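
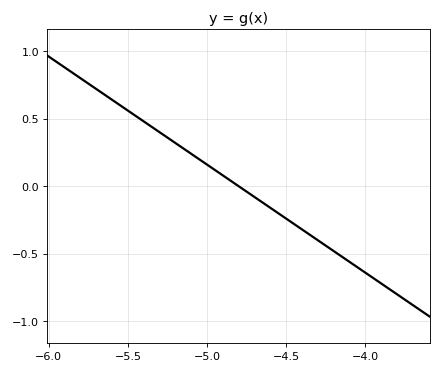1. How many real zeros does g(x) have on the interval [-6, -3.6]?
1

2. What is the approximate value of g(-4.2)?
-0.5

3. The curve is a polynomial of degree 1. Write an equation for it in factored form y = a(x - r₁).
y = -0.8(x + 4.8)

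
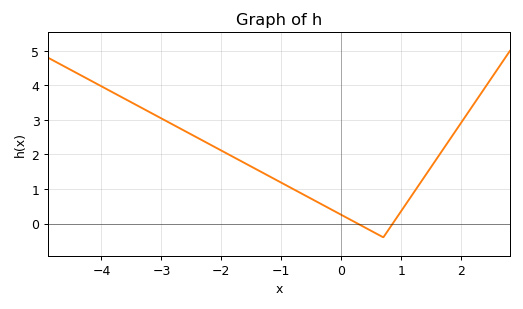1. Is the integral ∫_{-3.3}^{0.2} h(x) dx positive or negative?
positive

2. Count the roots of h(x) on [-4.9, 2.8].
2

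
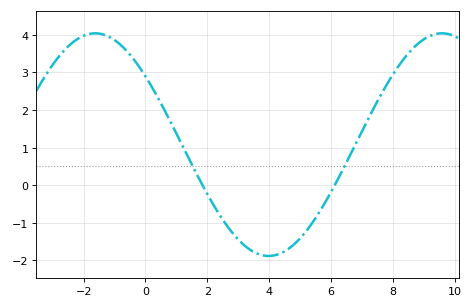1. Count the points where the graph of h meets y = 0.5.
2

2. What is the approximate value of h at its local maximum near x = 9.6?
4.04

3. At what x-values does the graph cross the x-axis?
1.85, 6.12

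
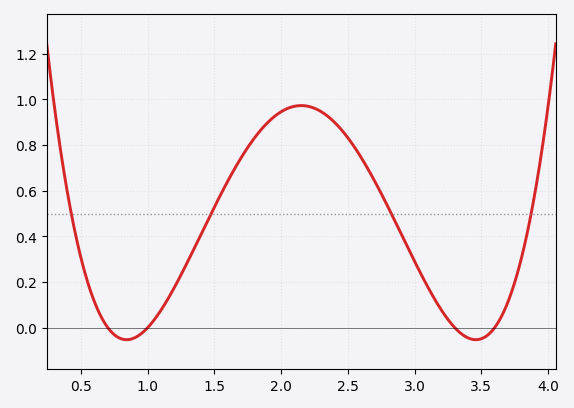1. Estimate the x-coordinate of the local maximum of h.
2.15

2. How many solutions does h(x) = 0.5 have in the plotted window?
4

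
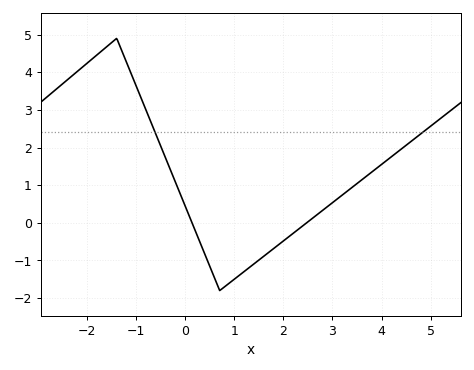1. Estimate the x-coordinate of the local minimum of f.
0.8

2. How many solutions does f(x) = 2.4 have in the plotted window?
2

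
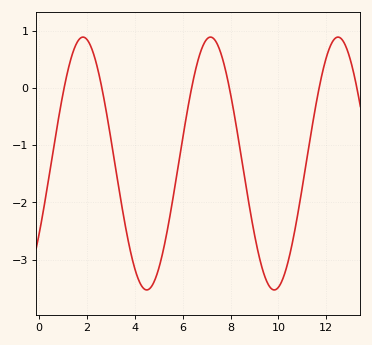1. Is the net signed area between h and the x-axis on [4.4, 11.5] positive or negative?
negative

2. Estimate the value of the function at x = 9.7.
-3.5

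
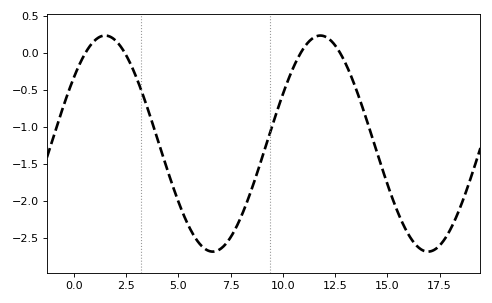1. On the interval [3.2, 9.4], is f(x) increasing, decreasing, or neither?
neither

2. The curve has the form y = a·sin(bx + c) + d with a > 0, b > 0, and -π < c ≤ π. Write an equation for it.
y = 1.46sin(0.61x + 0.66) - 1.23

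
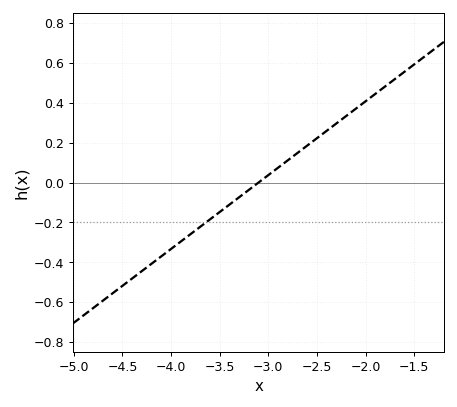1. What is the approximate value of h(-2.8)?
0.111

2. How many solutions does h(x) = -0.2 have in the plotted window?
1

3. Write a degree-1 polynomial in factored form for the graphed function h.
y = 0.37(x + 3.1)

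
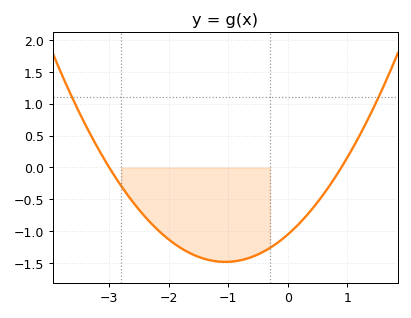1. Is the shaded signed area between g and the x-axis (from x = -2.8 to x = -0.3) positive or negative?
negative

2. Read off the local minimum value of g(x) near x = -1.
-1.48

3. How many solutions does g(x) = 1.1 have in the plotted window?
2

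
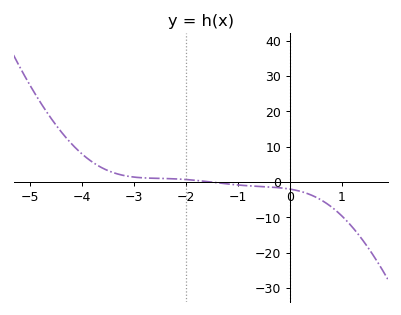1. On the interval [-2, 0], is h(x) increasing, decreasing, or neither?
decreasing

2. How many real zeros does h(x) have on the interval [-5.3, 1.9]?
1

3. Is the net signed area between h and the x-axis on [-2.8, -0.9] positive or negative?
positive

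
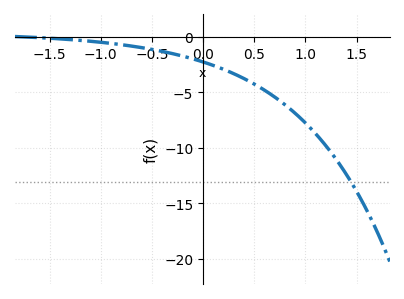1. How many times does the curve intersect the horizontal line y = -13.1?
1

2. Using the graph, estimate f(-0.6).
-1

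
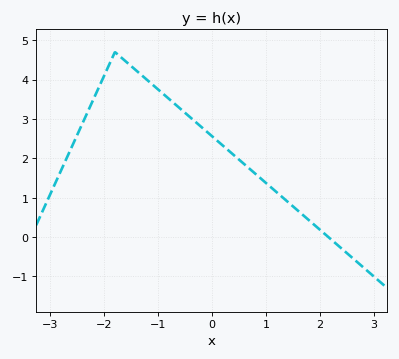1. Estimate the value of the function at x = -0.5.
3.15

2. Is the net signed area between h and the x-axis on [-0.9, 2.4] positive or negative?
positive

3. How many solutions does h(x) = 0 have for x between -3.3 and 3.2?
1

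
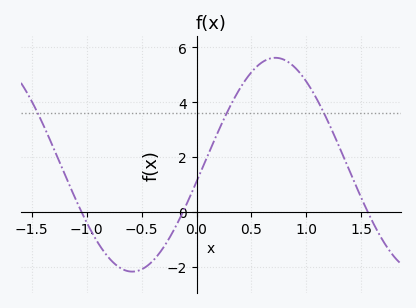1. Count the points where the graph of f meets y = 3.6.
3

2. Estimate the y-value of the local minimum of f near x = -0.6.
-2.18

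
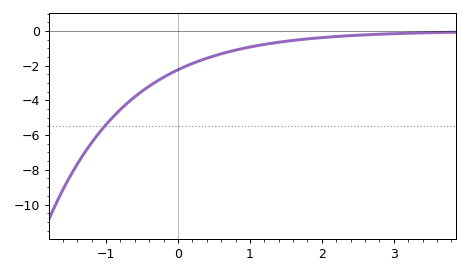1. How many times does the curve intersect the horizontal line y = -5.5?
1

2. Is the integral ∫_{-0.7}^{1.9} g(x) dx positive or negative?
negative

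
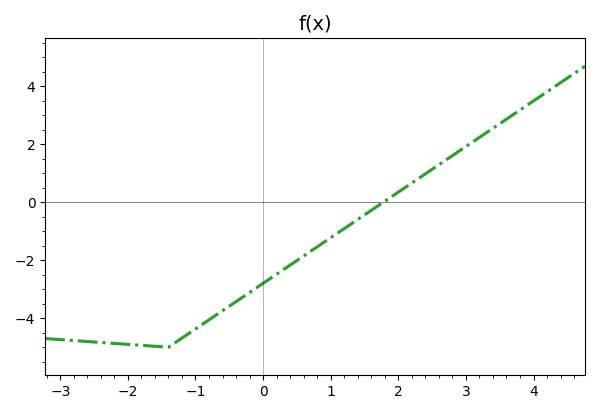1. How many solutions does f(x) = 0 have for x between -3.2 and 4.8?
1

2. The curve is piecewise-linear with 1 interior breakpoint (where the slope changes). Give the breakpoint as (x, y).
(-1.4, -5)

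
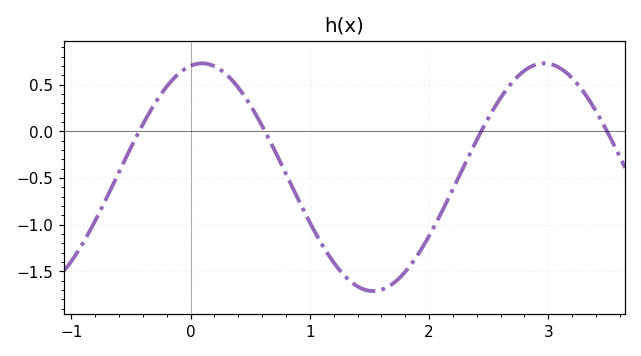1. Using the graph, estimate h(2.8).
0.65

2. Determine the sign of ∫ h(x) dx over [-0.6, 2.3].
negative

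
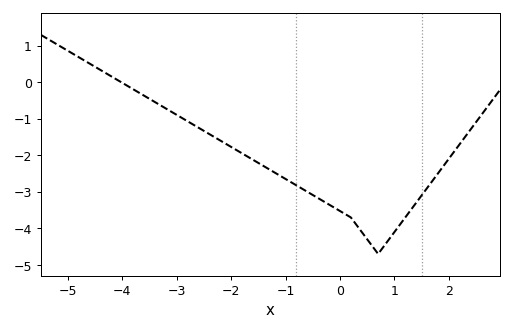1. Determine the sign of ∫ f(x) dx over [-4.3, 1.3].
negative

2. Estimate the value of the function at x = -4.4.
0.341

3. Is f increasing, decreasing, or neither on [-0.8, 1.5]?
neither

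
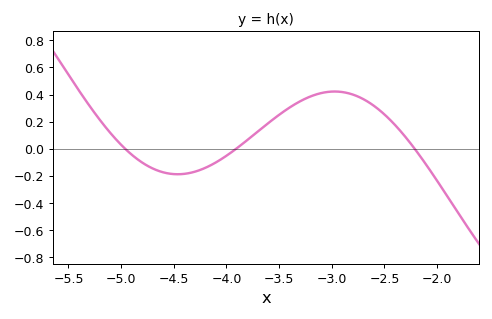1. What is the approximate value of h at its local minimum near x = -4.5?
-0.188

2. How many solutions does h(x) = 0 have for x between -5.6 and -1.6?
3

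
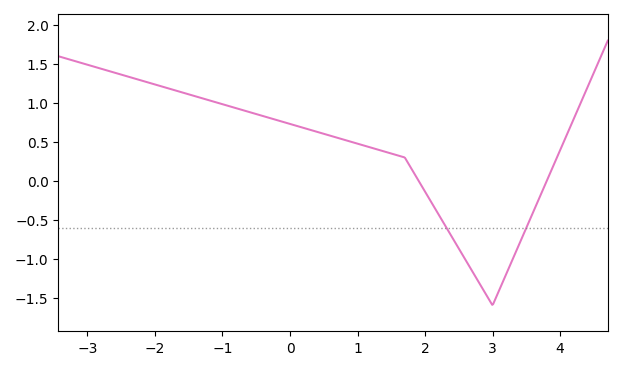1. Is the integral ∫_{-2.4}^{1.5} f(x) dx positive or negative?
positive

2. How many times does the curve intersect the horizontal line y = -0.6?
2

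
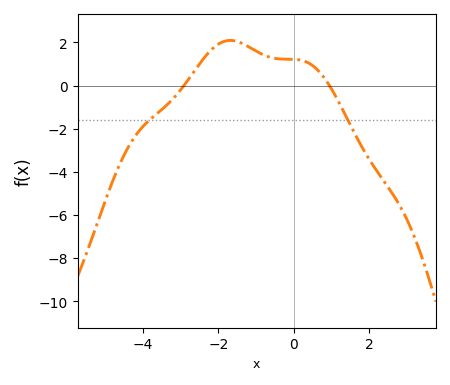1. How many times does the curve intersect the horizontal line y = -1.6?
2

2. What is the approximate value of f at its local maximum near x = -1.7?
2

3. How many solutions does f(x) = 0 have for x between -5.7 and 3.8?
2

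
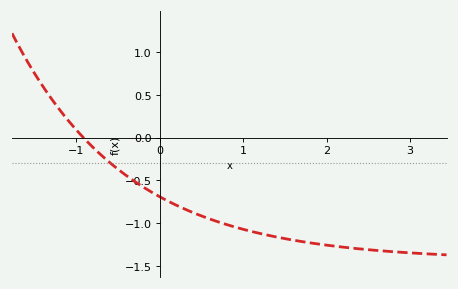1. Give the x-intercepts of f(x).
-0.915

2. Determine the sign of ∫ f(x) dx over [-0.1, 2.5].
negative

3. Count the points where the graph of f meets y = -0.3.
1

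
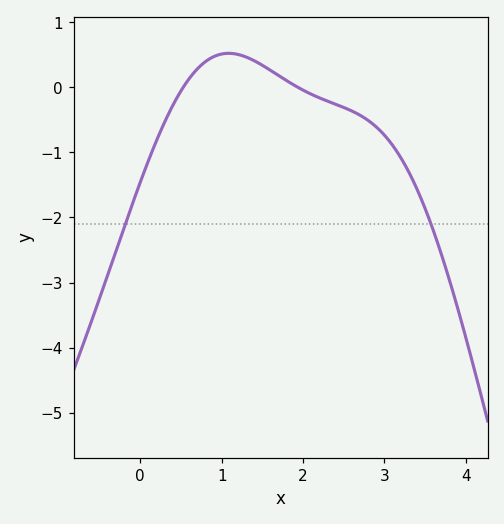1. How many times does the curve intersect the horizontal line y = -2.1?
2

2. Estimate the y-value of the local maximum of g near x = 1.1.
0.5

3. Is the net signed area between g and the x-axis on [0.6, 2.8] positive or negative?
positive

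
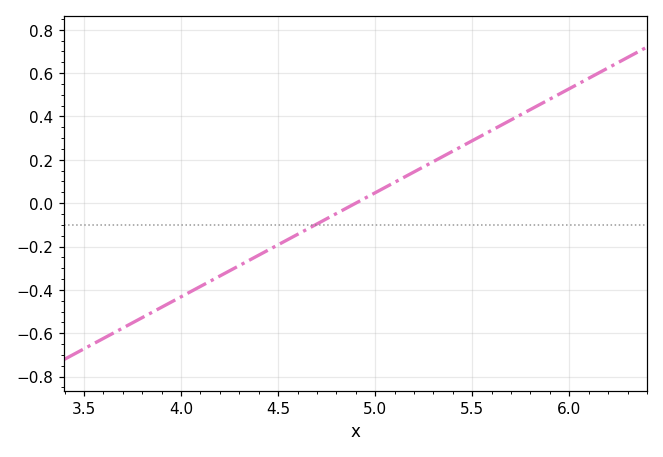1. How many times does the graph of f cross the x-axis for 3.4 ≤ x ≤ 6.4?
1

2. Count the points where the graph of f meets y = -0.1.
1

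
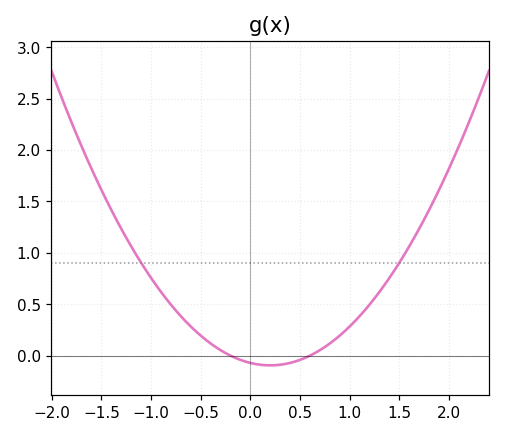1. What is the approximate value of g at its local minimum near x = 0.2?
-0.1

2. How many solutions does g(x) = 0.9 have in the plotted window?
2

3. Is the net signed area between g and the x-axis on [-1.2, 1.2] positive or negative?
positive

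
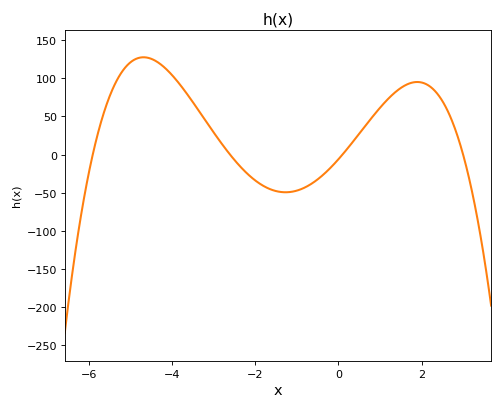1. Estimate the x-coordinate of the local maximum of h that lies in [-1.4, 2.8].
1.9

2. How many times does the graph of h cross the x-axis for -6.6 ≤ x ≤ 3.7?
4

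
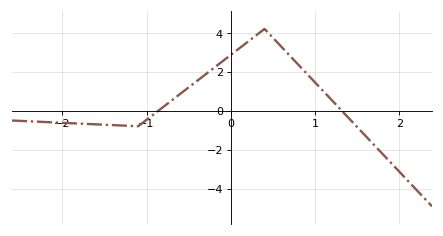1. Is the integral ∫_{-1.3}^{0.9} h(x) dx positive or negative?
positive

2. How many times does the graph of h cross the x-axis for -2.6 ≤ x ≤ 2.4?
2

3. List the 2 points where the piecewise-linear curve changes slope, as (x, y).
(-1.1, -0.8); (0.4, 4.2)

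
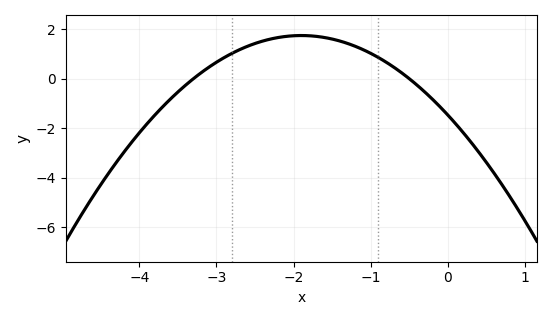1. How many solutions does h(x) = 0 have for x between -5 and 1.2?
2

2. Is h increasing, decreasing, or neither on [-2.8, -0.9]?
neither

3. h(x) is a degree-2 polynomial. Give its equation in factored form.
y = -0.89(x + 3.3)(x + 0.5)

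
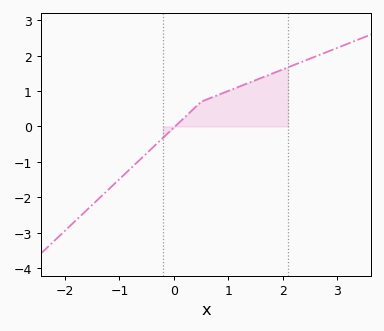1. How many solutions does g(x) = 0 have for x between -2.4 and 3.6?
1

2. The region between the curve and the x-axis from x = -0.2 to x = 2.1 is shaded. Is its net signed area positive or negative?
positive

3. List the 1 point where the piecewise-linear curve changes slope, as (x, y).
(0.5, 0.7)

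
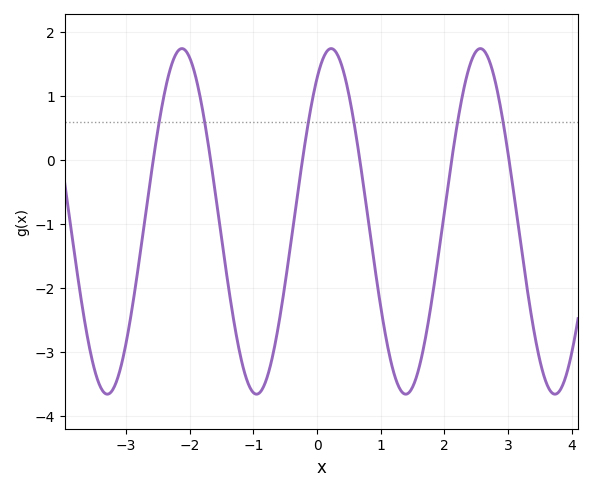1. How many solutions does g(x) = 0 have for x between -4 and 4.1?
6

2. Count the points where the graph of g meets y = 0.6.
6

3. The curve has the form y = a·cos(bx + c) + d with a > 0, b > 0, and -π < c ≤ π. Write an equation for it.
y = 2.7cos(2.7x - 0.59) - 0.96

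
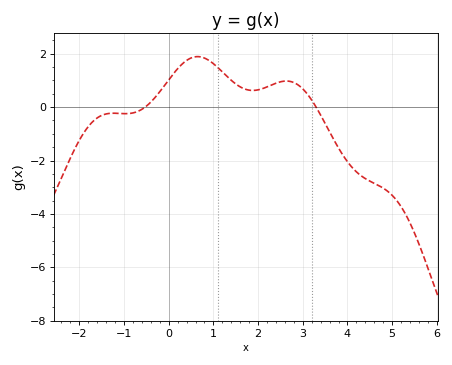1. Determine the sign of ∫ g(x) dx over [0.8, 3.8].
positive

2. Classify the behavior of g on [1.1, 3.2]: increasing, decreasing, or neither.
neither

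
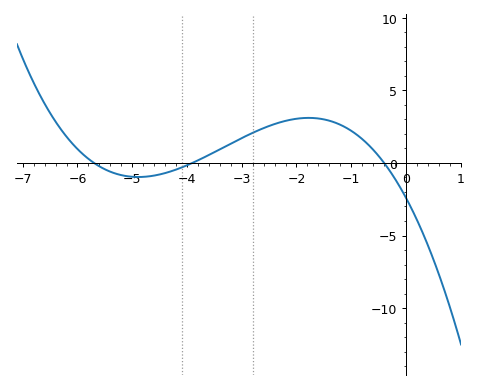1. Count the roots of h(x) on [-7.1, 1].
3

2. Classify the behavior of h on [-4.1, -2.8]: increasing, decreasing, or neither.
increasing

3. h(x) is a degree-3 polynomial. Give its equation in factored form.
y = -0.27(x + 5.7)(x + 3.9)(x + 0.4)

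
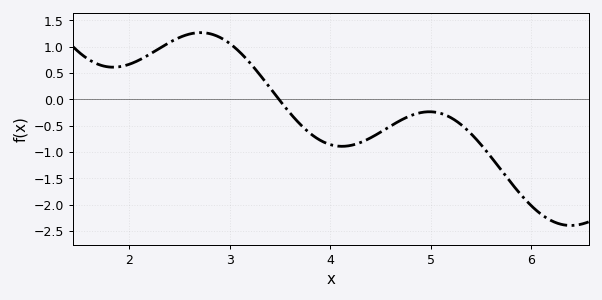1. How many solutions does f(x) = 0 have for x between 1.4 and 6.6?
1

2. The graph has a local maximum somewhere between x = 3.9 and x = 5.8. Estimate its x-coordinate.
4.99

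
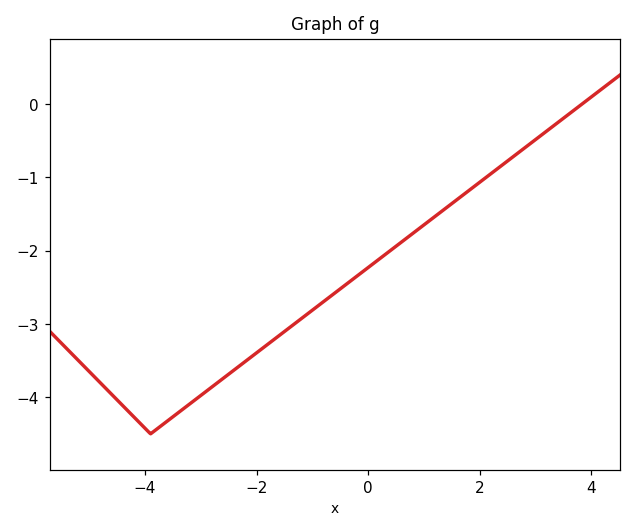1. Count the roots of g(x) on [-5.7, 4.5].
1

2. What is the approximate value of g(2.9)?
-0.5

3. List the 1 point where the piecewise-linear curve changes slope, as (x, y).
(-3.9, -4.5)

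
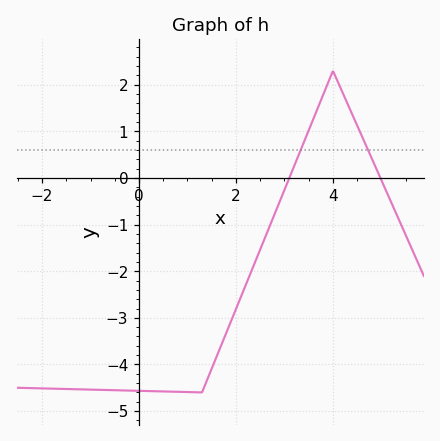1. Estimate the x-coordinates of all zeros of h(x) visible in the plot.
3.1, 4.98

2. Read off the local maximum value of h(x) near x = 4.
2.3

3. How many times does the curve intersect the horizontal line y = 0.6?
2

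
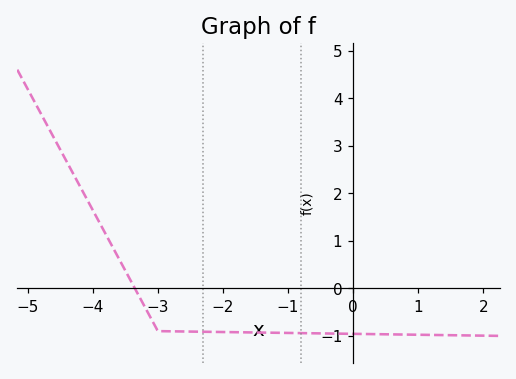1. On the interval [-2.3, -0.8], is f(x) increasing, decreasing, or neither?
decreasing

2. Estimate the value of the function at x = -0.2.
-1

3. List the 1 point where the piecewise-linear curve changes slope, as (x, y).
(-3, -0.9)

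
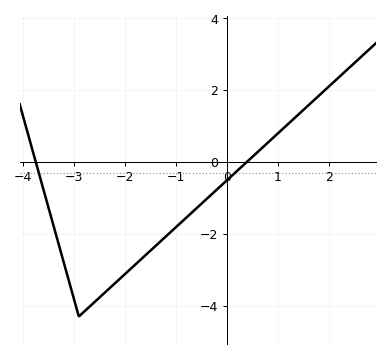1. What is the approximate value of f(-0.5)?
-1.17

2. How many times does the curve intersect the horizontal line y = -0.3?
2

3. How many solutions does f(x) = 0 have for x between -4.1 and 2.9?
2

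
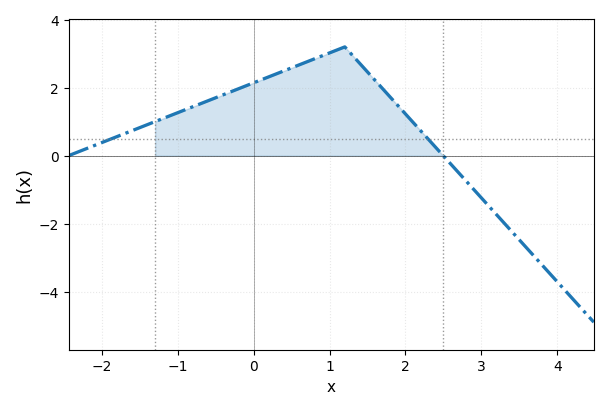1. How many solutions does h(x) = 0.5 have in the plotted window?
2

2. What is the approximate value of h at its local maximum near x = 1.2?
3.2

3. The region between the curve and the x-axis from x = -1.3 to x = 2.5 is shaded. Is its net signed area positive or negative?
positive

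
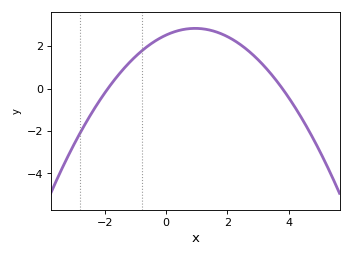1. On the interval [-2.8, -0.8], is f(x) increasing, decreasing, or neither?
increasing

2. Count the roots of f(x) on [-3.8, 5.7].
2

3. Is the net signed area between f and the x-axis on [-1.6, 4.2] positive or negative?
positive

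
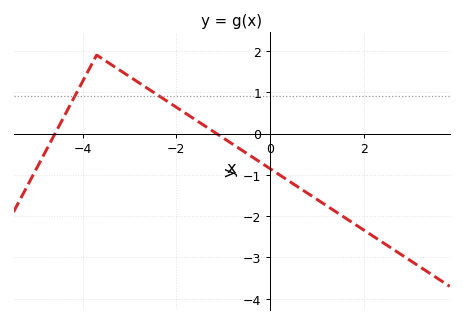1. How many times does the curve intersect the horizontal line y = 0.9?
2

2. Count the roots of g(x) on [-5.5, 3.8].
2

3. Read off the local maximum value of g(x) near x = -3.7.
1.9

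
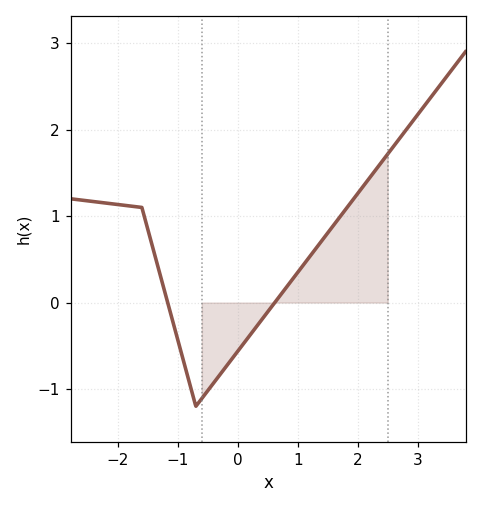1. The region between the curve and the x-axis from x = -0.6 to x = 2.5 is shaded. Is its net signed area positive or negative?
positive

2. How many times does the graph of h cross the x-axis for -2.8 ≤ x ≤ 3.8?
2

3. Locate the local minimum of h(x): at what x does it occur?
-0.7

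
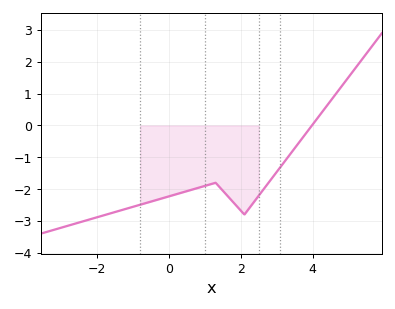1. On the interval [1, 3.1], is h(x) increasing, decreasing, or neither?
neither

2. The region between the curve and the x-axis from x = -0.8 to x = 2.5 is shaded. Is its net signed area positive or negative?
negative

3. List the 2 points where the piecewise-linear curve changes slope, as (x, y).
(1.3, -1.8); (2.1, -2.8)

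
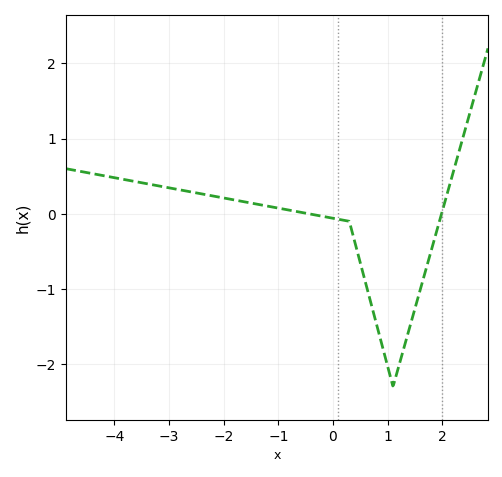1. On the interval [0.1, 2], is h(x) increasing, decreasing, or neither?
neither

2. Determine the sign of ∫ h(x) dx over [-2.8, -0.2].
positive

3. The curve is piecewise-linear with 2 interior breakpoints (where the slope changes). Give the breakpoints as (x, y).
(0.3, -0.1); (1.1, -2.3)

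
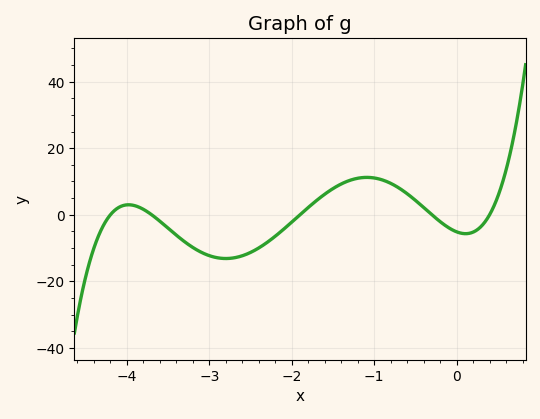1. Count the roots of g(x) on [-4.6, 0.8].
5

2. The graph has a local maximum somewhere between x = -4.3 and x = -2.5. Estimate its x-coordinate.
-4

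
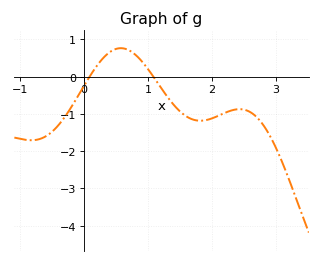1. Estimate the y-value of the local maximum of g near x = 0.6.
0.763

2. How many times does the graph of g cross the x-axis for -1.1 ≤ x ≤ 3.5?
2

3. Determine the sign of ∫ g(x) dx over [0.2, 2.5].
negative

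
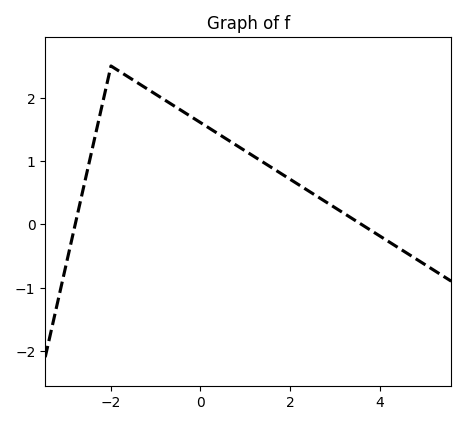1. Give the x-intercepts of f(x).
-2.8, 3.59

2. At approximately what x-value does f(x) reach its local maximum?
-2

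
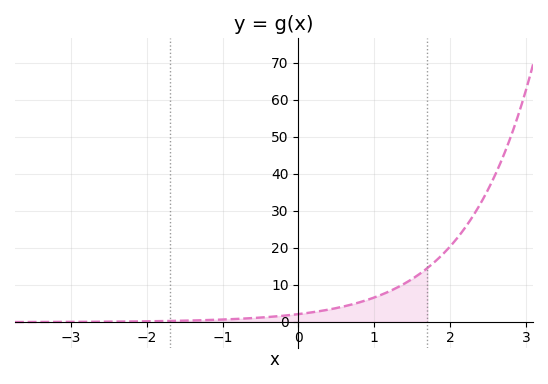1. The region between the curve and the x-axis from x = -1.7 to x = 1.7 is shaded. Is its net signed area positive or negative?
positive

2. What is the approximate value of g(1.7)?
14.5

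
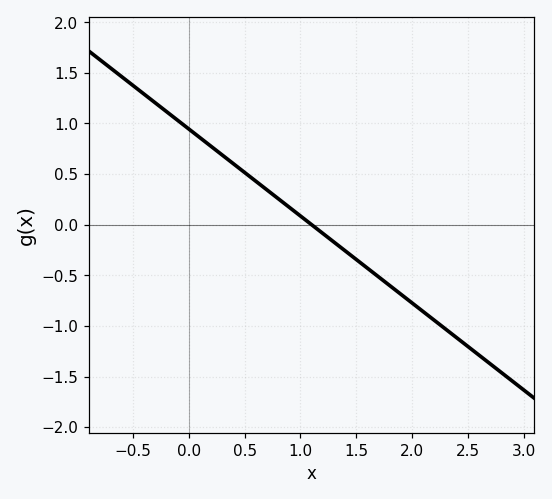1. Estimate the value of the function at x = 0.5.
0.516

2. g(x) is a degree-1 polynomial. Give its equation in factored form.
y = -0.86(x - 1.1)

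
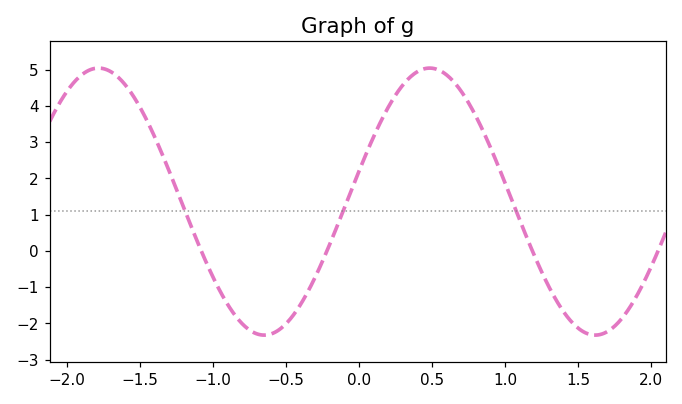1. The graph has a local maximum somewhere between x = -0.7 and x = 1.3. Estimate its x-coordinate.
0.5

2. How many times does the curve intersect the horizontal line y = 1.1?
3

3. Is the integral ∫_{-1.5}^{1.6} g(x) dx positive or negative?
positive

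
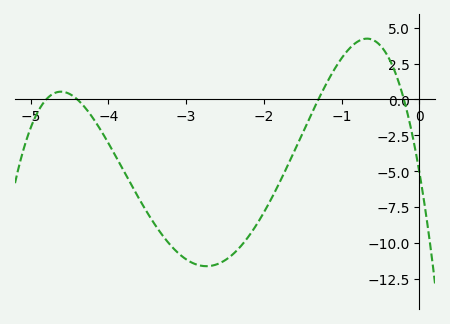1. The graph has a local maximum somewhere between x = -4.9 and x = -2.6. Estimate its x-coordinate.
-4.6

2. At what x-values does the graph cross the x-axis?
-4.8, -4.4, -1.3, -0.2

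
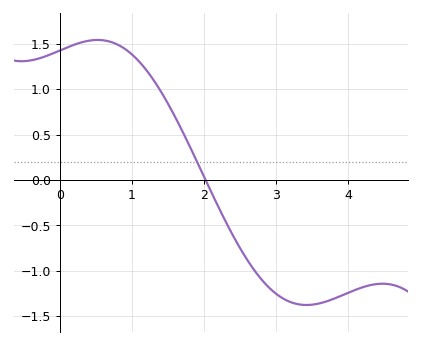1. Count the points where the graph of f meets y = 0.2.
1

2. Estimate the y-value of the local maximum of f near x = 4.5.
-1.14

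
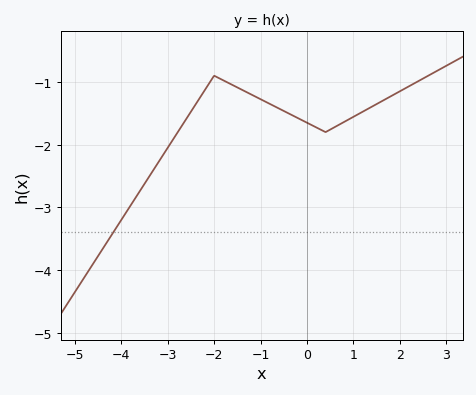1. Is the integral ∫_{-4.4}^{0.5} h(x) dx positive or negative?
negative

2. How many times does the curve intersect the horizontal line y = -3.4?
1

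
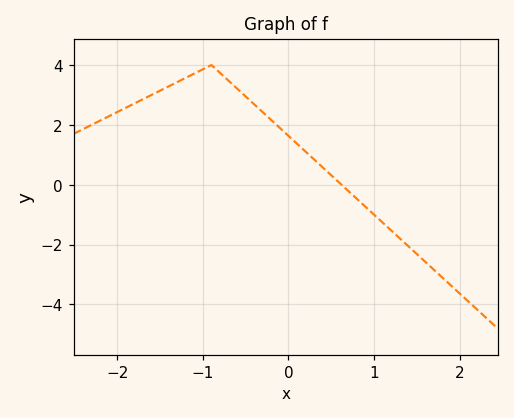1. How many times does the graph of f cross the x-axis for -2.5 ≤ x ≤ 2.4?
1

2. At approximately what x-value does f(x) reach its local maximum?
-0.9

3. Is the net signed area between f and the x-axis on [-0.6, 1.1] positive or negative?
positive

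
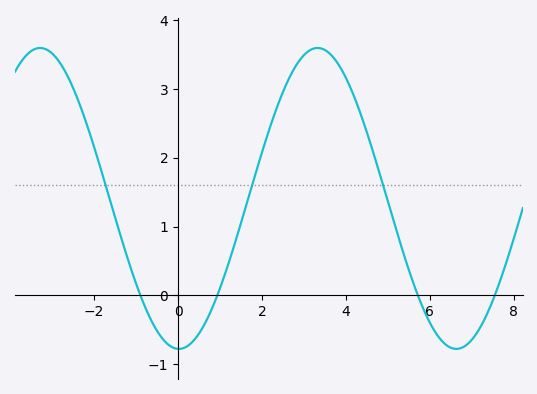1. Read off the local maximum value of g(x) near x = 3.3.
3.6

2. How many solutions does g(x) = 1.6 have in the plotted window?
3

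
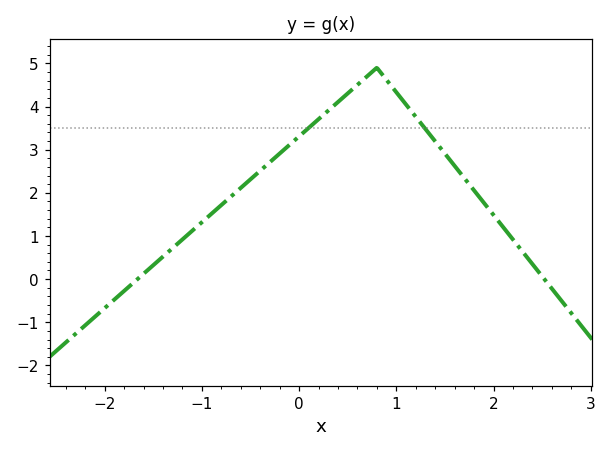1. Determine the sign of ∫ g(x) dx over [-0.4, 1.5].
positive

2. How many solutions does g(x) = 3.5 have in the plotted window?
2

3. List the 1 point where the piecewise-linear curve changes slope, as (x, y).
(0.8, 4.9)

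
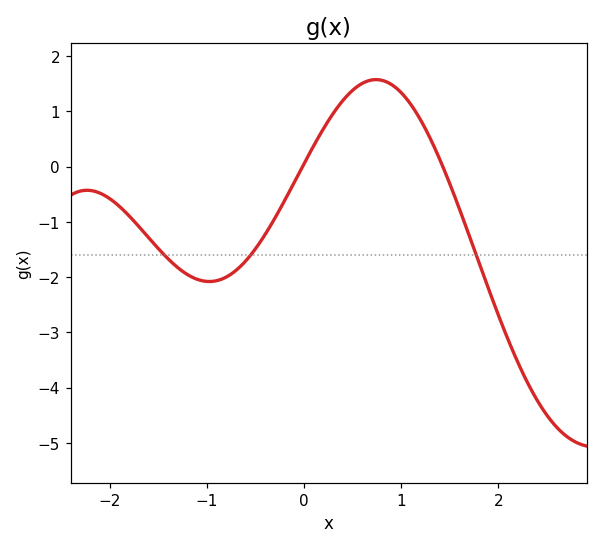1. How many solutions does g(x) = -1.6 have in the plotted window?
3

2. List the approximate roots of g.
0, 1.4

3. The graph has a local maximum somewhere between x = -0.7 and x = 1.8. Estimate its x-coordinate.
0.7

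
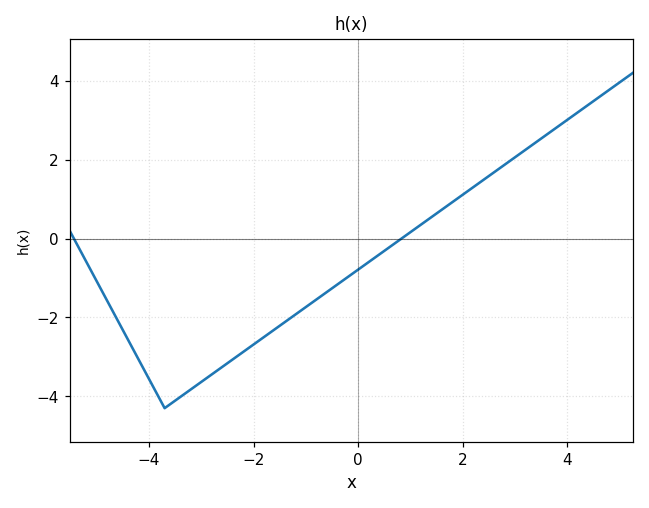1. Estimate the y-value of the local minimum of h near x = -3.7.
-4.3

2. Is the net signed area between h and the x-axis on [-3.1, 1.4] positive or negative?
negative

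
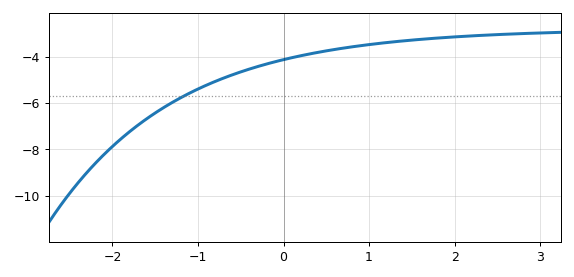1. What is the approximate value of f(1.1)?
-3.4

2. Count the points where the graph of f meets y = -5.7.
1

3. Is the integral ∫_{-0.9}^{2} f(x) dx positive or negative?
negative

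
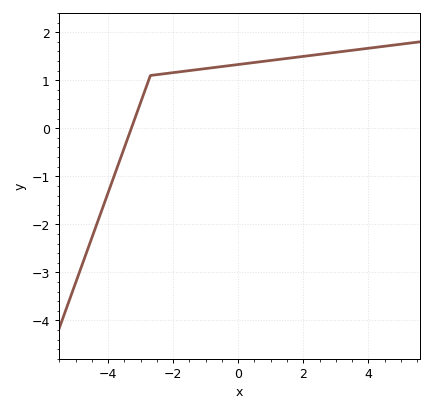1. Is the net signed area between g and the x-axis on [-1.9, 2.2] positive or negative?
positive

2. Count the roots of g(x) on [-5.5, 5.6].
1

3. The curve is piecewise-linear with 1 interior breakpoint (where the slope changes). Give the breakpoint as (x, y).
(-2.7, 1.1)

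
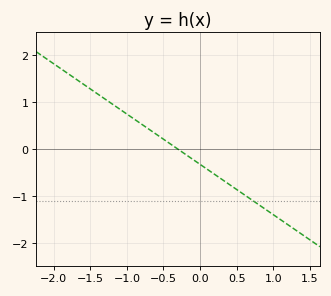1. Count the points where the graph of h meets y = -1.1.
1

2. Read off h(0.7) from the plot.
-1.07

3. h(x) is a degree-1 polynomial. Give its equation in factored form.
y = -1.07(x + 0.3)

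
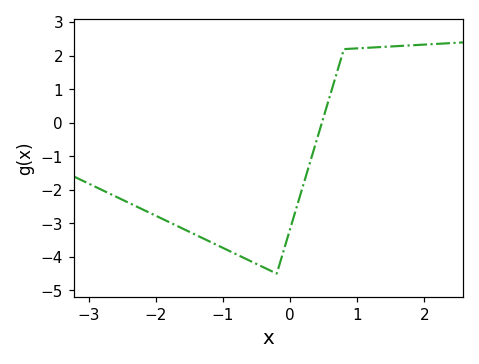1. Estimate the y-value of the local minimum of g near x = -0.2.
-4.5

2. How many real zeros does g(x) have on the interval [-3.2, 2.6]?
1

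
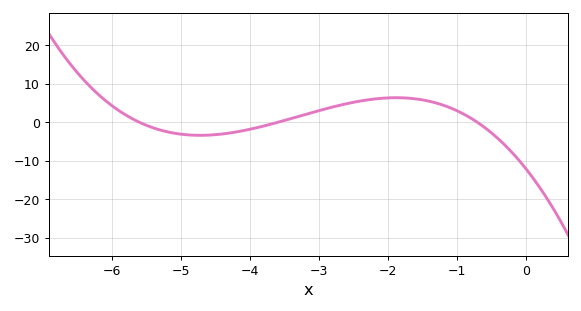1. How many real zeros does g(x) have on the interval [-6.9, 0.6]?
3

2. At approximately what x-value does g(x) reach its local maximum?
-1.8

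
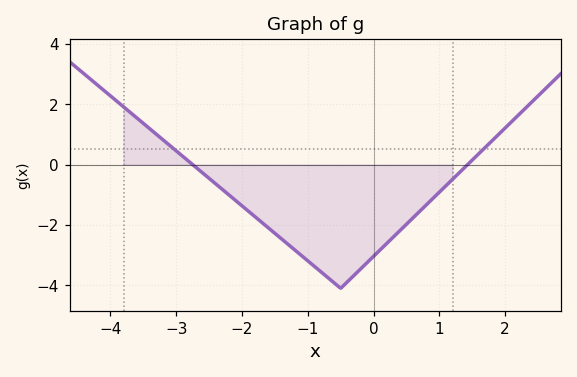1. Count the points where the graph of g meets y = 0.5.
2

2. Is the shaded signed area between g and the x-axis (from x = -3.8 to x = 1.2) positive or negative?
negative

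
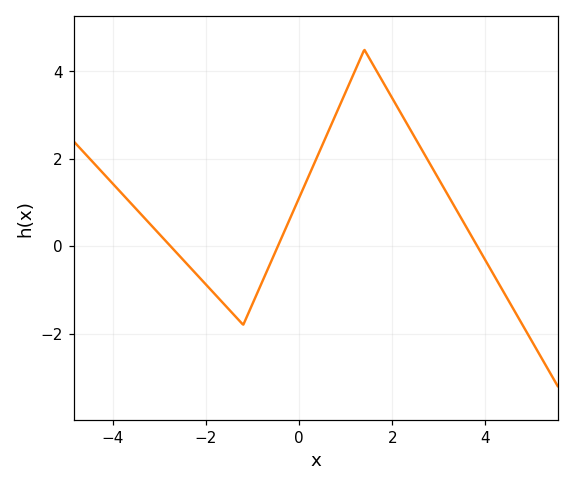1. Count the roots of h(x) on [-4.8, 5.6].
3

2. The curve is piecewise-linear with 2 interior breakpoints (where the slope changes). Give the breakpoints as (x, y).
(-1.2, -1.8); (1.4, 4.5)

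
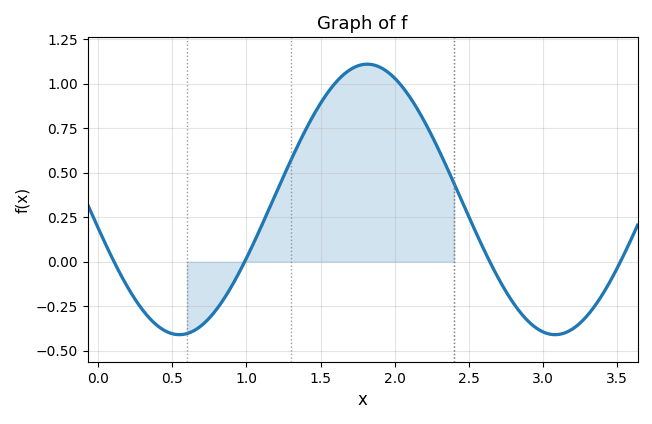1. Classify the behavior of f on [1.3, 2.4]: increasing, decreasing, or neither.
neither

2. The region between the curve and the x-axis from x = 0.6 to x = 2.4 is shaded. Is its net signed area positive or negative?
positive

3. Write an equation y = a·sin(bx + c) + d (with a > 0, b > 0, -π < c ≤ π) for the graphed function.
y = 0.76sin(2.5x - 2.9) + 0.35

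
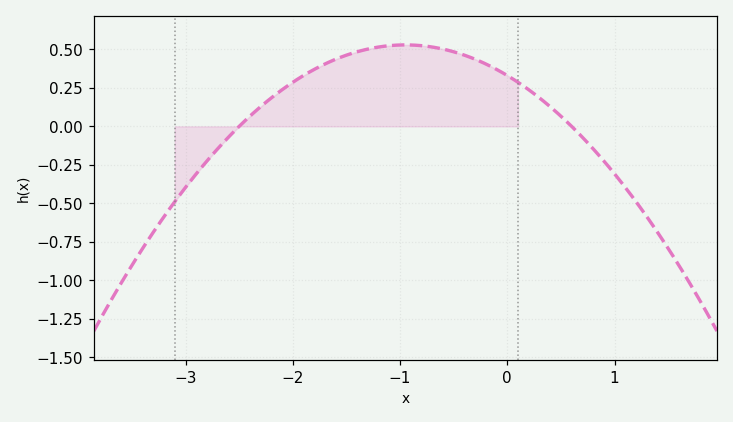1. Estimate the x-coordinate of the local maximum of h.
-1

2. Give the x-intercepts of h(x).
-2.5, 0.6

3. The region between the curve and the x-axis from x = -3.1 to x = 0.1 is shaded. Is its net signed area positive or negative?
positive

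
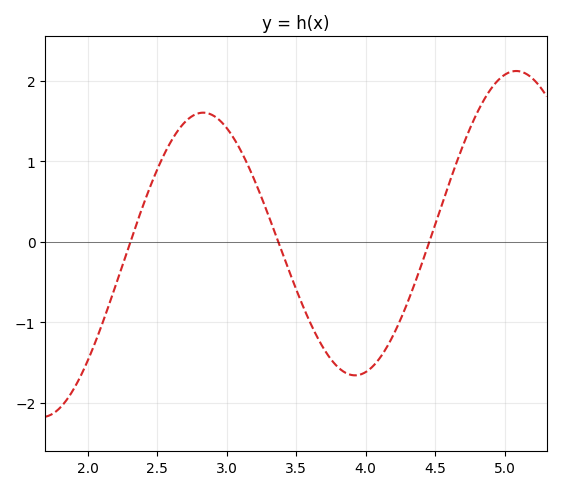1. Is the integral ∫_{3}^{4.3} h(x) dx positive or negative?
negative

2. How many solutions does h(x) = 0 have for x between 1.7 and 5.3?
3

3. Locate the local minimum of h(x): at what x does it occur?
3.9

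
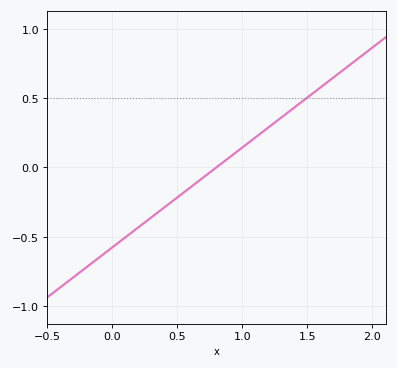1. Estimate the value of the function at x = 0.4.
-0.3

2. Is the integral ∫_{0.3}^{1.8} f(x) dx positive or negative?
positive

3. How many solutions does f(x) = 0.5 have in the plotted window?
1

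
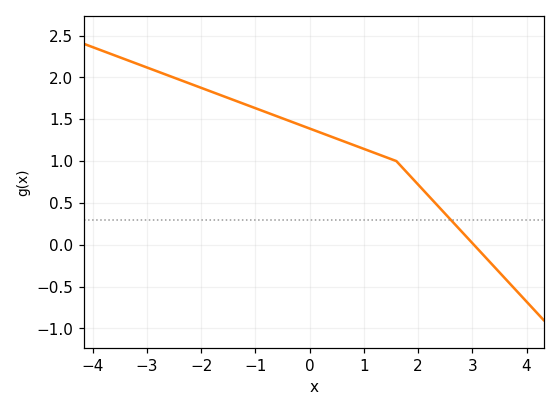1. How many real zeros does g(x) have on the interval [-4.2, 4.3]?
1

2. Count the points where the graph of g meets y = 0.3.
1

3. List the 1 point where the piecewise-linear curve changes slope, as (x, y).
(1.6, 1)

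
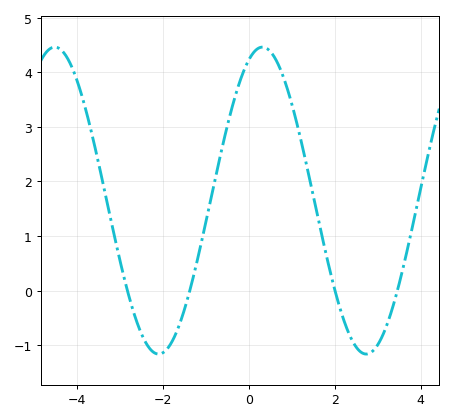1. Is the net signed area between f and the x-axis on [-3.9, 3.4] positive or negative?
positive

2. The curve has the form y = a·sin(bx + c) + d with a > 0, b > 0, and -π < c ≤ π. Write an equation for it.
y = 2.81sin(1.3x + 1.16) + 1.65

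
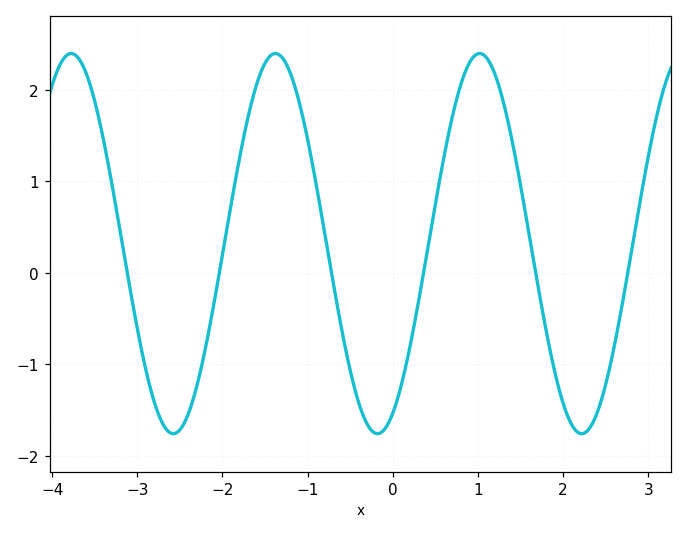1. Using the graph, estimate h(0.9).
2.3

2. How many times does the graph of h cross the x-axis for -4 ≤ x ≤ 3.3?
6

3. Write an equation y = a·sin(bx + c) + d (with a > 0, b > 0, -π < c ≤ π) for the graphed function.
y = 2.08sin(2.62x - 1.1) + 0.32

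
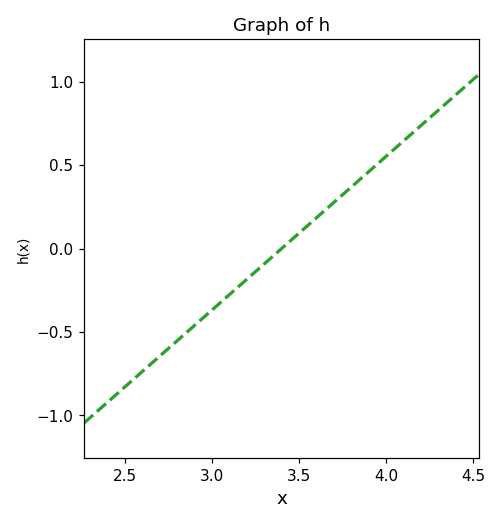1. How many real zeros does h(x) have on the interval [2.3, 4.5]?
1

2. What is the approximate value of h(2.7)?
-0.65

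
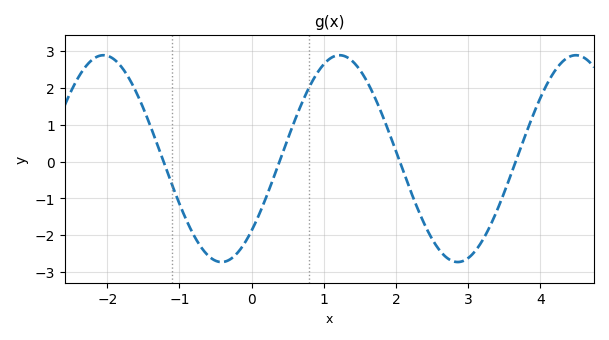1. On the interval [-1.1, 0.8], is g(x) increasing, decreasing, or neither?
neither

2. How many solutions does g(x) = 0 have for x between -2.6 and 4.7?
4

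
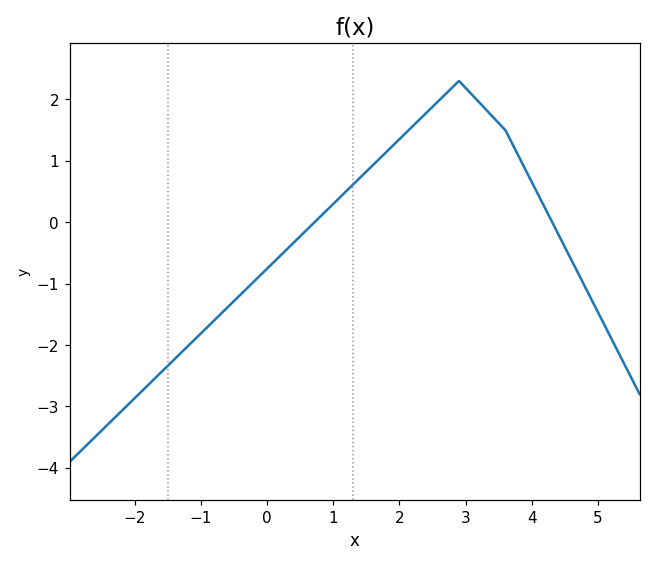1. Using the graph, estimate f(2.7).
2.09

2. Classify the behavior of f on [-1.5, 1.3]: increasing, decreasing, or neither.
increasing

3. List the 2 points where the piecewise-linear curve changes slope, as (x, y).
(2.9, 2.3); (3.6, 1.5)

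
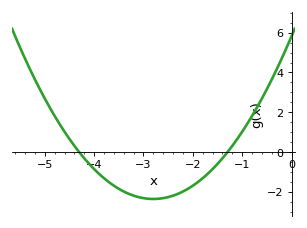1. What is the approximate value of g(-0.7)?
2.2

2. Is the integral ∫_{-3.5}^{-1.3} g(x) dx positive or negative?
negative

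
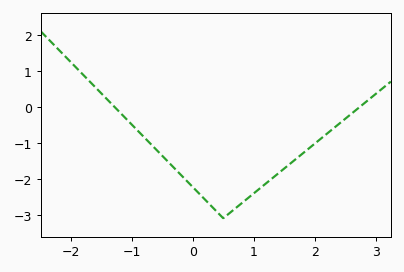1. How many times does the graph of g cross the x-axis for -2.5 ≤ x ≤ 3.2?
2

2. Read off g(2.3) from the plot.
-0.607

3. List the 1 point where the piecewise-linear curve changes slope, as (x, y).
(0.5, -3.1)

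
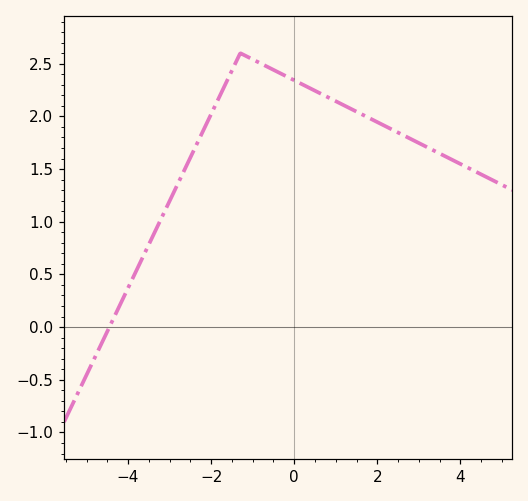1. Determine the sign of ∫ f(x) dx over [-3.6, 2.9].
positive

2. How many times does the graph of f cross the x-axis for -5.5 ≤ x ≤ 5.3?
1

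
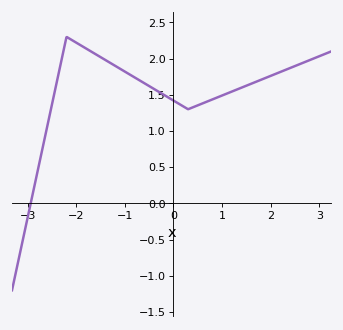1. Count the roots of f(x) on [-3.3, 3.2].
1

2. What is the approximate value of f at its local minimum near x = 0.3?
1.3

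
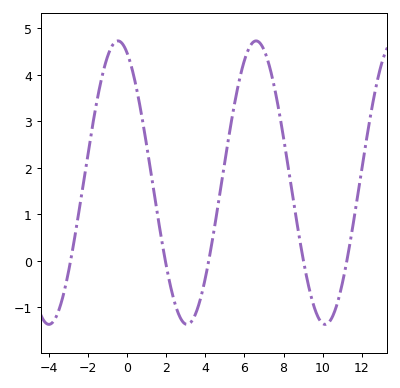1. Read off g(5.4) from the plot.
3.16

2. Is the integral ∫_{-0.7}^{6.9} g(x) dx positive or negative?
positive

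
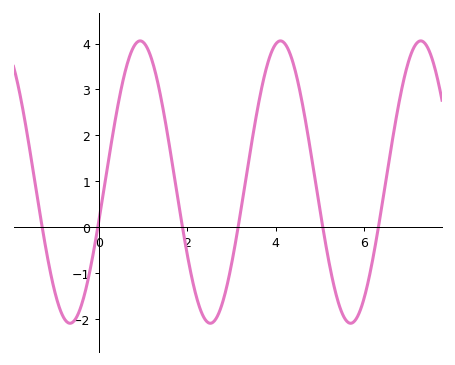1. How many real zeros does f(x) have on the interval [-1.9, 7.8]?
6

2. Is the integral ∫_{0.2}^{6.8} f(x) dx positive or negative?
positive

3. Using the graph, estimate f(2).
-0.6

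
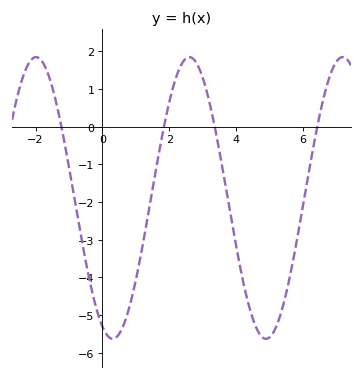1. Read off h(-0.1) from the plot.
-5.07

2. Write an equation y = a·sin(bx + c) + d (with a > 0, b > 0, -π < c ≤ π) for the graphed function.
y = 3.74sin(1.37x - 1.99) - 1.89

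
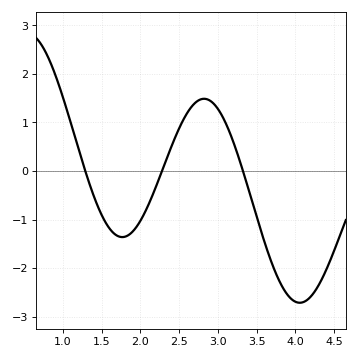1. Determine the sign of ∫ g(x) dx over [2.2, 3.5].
positive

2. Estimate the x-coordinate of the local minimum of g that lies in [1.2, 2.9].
1.8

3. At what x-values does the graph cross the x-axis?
1.3, 2.3, 3.3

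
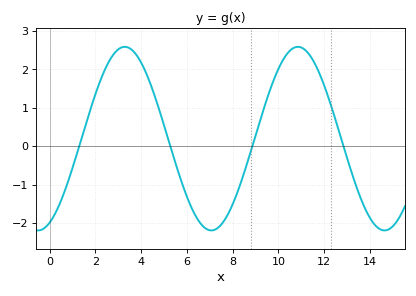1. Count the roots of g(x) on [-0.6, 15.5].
4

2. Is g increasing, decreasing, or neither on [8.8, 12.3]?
neither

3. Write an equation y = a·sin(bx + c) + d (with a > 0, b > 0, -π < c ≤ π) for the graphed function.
y = 2.39sin(0.83x - 1.15) + 0.2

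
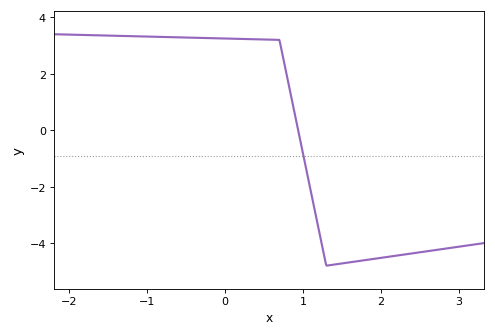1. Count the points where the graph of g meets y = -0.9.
1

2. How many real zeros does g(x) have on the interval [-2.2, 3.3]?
1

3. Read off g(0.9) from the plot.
0.6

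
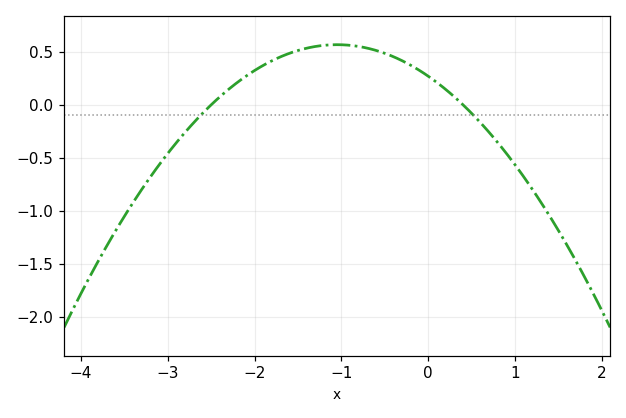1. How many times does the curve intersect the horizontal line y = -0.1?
2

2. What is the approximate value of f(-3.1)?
-0.55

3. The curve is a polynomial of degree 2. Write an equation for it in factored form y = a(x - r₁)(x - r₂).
y = -0.27(x + 2.5)(x - 0.4)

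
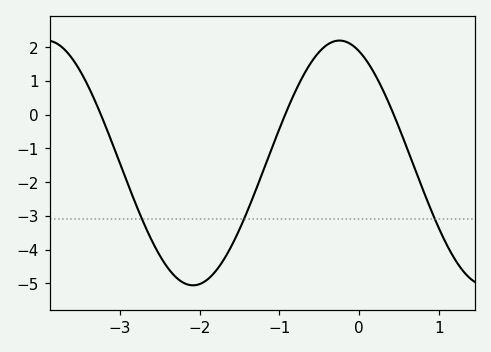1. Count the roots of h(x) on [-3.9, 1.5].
3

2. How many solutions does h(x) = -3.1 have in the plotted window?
3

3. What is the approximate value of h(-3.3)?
0.344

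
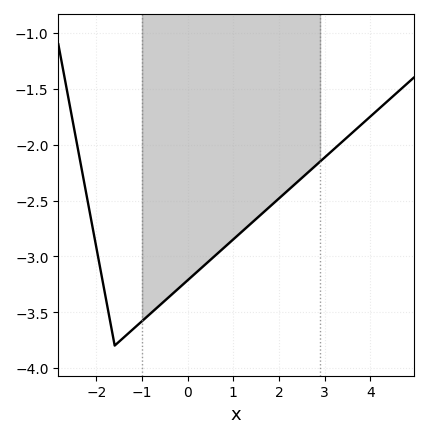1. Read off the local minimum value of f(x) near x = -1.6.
-3.8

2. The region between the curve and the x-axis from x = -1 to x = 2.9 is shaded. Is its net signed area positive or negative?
negative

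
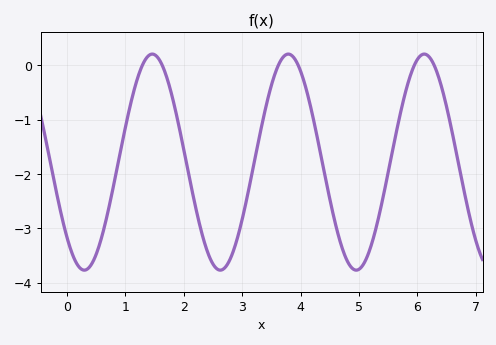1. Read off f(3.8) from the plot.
0.209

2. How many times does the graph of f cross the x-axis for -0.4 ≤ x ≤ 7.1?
6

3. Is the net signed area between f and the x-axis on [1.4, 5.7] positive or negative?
negative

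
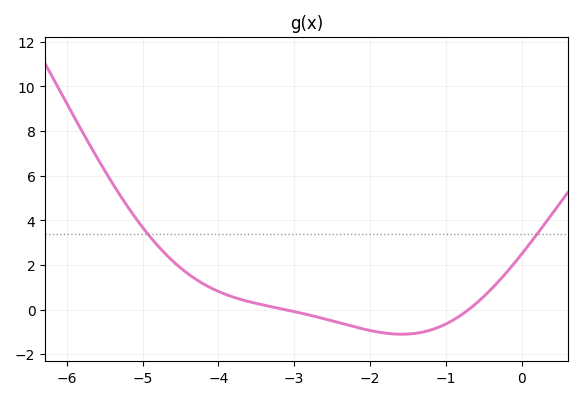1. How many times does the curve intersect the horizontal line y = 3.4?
2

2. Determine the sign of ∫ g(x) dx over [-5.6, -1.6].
positive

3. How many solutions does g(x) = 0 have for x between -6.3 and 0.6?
2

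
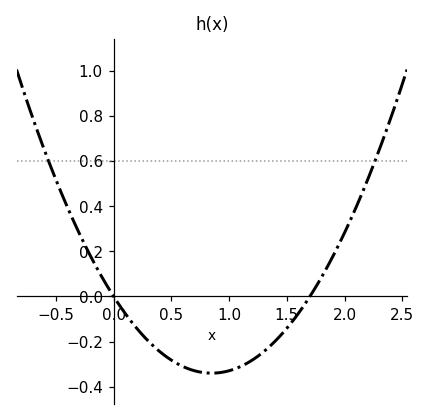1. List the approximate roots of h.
0, 1.7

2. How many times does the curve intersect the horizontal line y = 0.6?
2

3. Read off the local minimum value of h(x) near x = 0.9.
-0.34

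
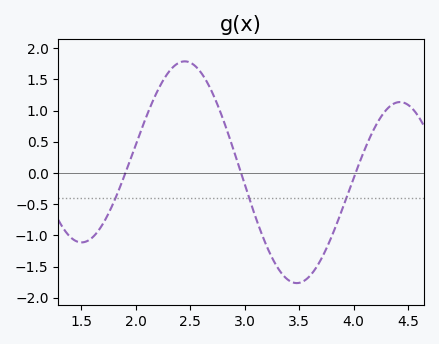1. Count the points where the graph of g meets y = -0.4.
3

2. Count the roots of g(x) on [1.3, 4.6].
3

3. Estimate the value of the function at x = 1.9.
0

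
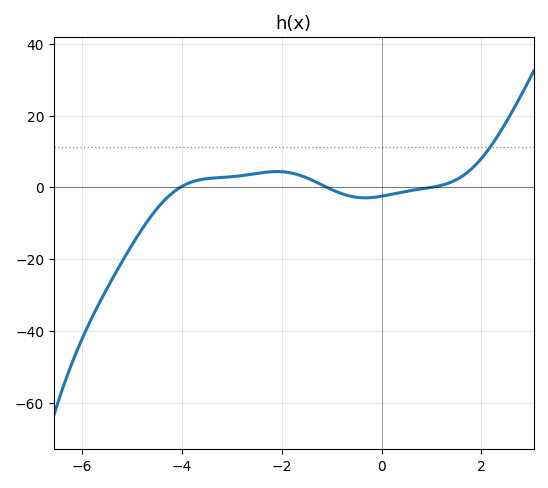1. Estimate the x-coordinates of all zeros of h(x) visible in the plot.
-4, -1, 1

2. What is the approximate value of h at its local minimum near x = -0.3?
-2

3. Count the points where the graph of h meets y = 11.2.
1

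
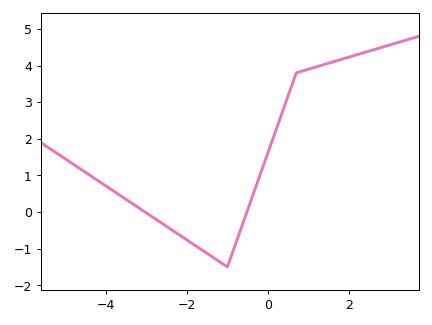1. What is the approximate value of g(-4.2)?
0.858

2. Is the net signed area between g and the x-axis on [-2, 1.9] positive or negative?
positive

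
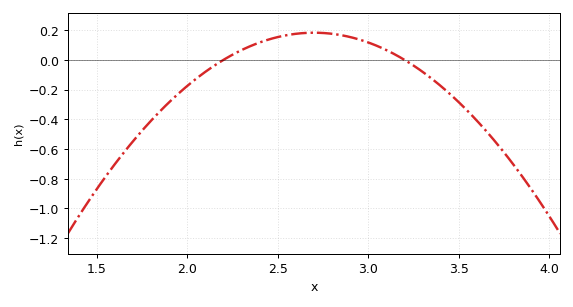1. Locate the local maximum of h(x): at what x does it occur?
2.7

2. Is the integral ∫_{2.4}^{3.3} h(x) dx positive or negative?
positive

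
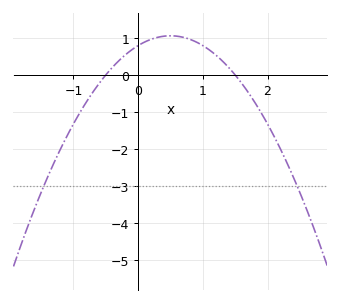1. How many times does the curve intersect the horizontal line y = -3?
2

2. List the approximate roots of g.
-0.5, 1.5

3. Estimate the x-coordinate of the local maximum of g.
0.5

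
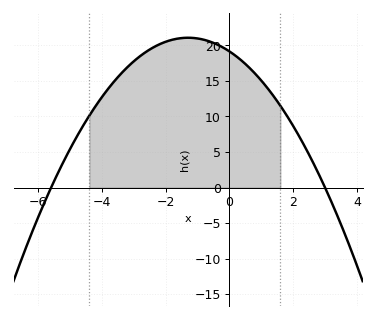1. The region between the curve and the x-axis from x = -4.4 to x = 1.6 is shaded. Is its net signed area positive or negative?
positive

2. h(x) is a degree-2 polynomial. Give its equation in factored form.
y = -1.14(x + 5.6)(x - 3)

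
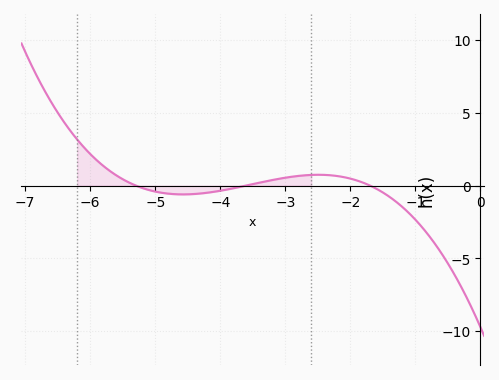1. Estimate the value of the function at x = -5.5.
0.433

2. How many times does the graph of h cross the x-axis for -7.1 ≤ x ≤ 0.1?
3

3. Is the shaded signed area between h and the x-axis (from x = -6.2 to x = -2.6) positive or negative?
positive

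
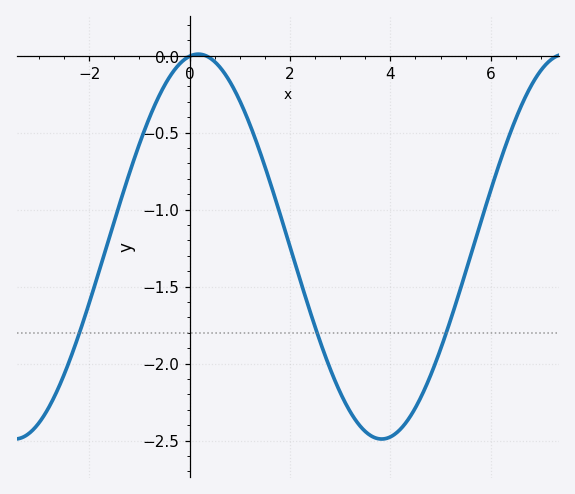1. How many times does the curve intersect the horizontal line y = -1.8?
3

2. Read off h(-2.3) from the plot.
-1.9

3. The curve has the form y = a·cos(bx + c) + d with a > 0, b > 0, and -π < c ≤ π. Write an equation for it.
y = 1.25cos(0.86x - 0.15) - 1.24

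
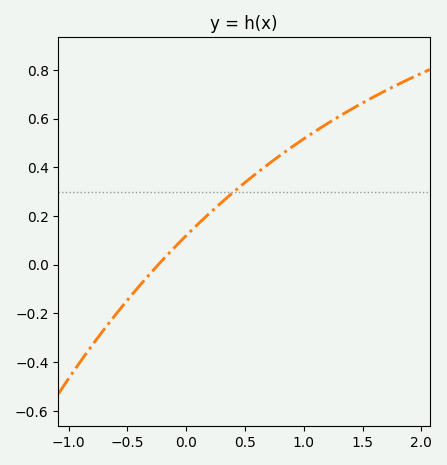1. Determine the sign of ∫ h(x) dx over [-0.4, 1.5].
positive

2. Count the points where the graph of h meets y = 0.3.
1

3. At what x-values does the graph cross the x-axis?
-0.239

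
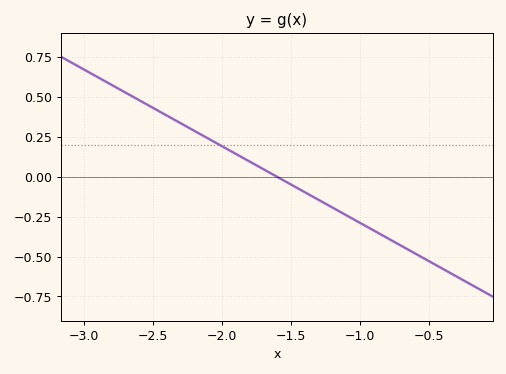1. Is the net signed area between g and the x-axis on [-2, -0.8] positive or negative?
negative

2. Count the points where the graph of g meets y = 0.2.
1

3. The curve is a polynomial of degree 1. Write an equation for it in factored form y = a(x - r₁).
y = -0.48(x + 1.6)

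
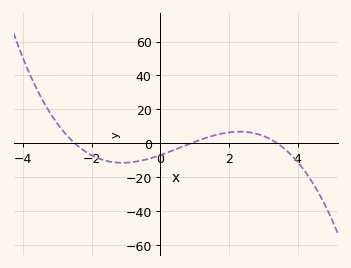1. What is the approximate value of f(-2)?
-7.2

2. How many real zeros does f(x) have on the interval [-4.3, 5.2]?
3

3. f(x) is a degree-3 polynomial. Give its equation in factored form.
y = -0.92(x + 2.5)(x - 0.9)(x - 3.4)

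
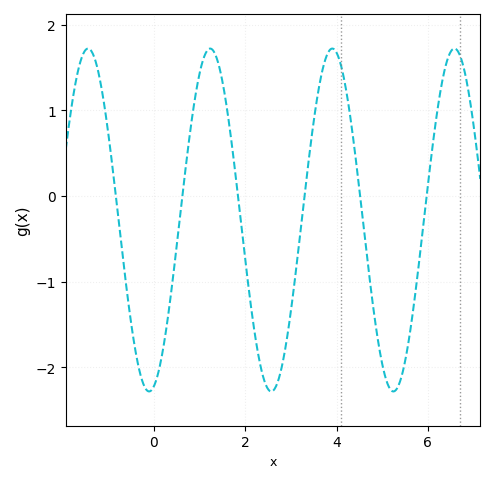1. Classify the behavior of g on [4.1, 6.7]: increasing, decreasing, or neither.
neither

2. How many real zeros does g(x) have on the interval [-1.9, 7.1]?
6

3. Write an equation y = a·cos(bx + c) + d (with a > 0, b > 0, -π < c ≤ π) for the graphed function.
y = 2cos(2.35x - 2.9) - 0.28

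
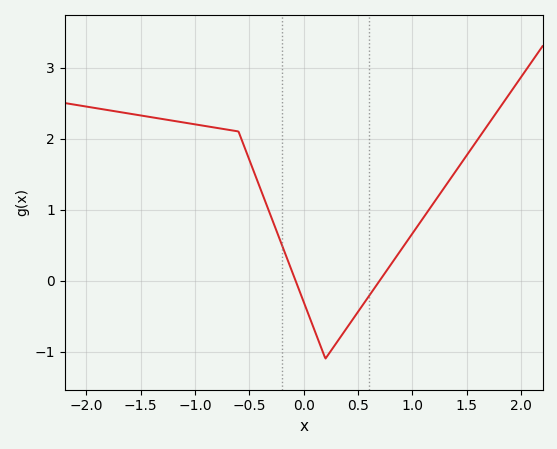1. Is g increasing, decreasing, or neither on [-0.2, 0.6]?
neither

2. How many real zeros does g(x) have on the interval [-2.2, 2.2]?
2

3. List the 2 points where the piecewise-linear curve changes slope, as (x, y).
(-0.6, 2.1); (0.2, -1.1)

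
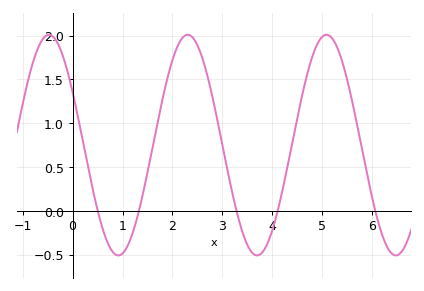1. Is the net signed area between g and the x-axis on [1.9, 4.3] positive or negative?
positive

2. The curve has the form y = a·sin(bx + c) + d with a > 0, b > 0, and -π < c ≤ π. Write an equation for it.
y = 1.26sin(2.26x + 2.64) + 0.75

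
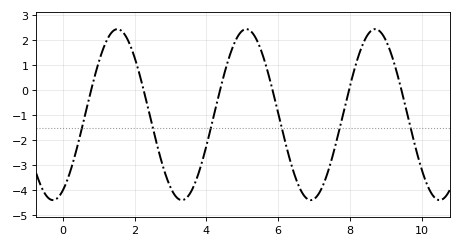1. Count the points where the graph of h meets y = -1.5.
6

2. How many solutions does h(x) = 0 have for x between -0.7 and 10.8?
6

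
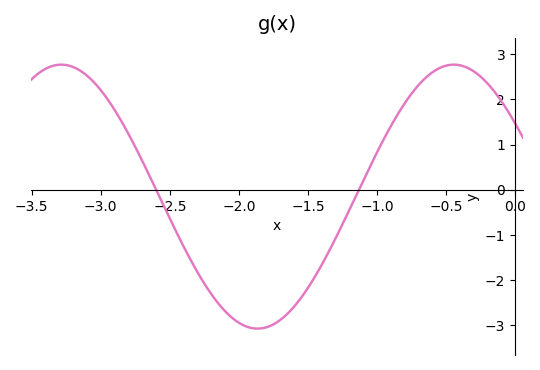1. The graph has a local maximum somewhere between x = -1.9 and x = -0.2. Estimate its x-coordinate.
-0.45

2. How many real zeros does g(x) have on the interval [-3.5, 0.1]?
2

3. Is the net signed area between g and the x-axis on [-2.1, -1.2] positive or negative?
negative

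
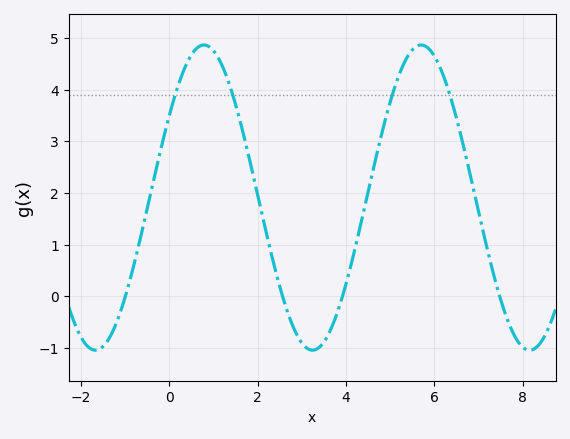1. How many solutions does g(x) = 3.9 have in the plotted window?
4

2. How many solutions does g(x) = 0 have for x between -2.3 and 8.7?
4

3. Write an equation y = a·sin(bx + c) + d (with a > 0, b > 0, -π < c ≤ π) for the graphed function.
y = 2.96sin(1.28x + 0.56) + 1.91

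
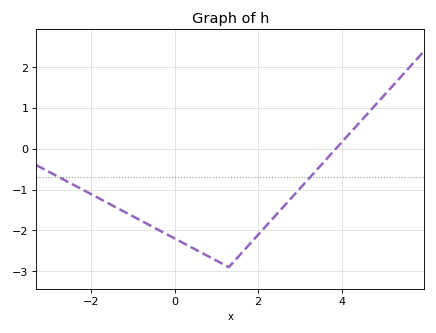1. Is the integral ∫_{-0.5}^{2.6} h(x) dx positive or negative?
negative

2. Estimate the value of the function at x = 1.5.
-2.67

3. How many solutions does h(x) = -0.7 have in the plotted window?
2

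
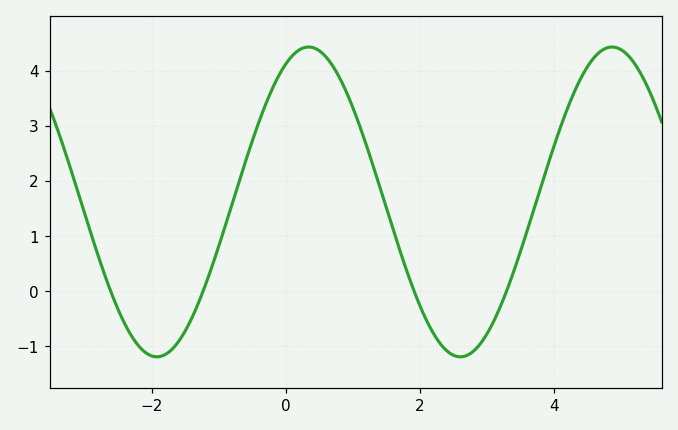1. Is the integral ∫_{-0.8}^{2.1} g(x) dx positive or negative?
positive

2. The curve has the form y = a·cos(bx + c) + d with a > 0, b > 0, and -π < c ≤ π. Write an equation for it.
y = 2.81cos(1.39x - 0.47) + 1.62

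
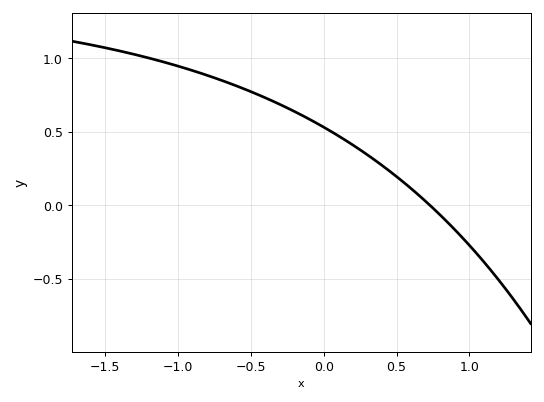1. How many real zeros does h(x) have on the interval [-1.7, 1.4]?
1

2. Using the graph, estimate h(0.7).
0.025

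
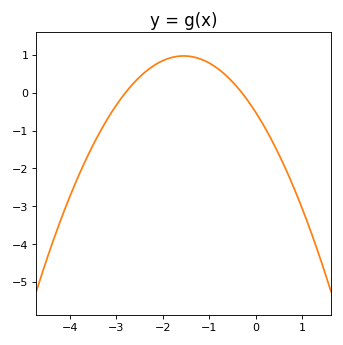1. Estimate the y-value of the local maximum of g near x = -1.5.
1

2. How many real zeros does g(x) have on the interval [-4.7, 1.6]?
2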